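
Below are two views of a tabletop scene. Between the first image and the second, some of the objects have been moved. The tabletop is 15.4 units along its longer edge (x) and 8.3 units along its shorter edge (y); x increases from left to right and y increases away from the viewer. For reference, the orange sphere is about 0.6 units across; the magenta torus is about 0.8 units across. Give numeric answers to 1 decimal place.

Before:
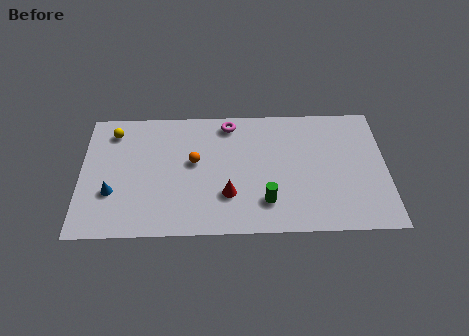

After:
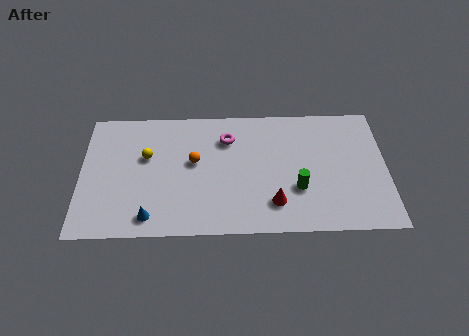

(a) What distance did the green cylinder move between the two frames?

1.8

From (9.3, 2.0) to (10.9, 2.8), the green cylinder covered √(1.6² + 0.8²) ≈ 1.8 units.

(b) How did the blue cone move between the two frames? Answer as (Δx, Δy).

(1.9, -1.6)

The blue cone started near (1.6, 2.8) and ended near (3.5, 1.2).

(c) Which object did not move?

the orange sphere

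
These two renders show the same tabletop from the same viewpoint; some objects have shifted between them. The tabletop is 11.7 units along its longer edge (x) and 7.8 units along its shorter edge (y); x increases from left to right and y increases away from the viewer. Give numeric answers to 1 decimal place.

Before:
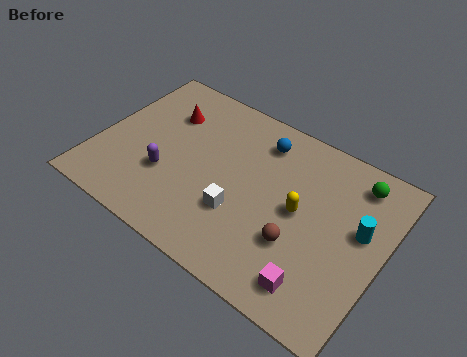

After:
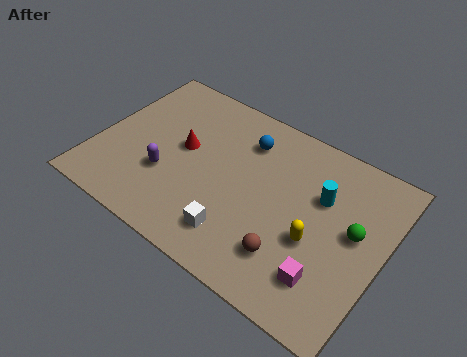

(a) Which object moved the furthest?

the green sphere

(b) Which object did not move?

the purple capsule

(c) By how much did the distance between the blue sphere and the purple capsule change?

-0.6

The distance was about 4.9 in the first image and 4.3 in the second, so they moved 0.6 units closer together.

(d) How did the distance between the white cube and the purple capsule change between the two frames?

+0.3

Before: roughly 3.1 units apart; after: 3.4. That's 0.3 units further apart.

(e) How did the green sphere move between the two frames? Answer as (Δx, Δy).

(0.3, -2.2)

The green sphere started near (10.2, 6.5) and ended near (10.5, 4.3).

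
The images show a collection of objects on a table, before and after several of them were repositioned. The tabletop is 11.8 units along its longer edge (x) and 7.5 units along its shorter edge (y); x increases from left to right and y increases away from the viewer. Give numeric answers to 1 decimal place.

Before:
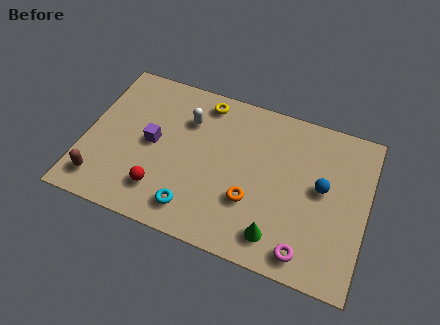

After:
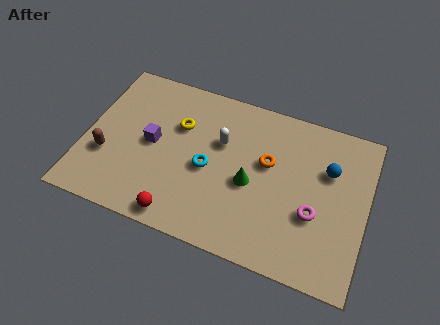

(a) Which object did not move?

the purple cube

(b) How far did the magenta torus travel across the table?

1.8

From (9.5, 1.0) to (9.7, 2.8), the magenta torus covered √(0.2² + 1.8²) ≈ 1.8 units.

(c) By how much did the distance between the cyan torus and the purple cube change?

-0.8

They were about 3.2 units apart before and 2.4 after — 0.8 units closer together.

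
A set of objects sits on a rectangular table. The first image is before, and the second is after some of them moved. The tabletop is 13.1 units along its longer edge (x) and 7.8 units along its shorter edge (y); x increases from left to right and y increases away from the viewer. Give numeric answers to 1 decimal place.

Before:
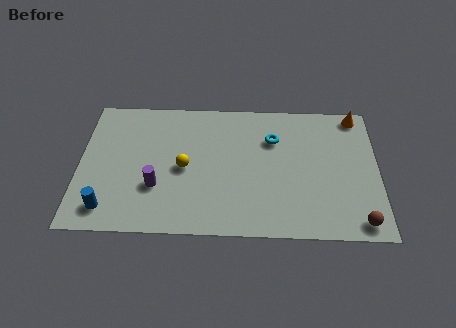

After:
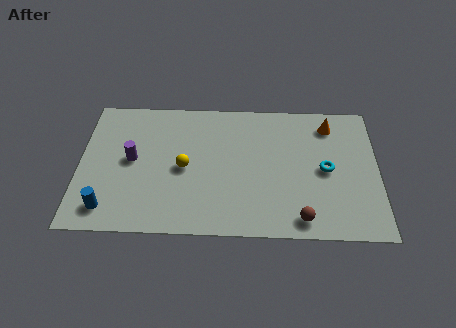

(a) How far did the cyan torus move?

2.9

From (8.5, 5.5) to (10.8, 3.8), the cyan torus covered √(2.3² + 1.7²) ≈ 2.9 units.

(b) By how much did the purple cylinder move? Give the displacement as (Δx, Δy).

(-1.1, 1.5)

The purple cylinder started near (3.4, 2.6) and ended near (2.3, 4.1).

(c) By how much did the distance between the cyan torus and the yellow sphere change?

+1.9

The distance was about 4.3 in the first image and 6.2 in the second, so they moved 1.9 units further apart.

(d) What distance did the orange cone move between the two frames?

1.3

From (12.2, 7.0) to (11.0, 6.4), the orange cone covered √(1.2² + 0.6²) ≈ 1.3 units.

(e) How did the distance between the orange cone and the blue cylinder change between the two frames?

-1.3

Before: roughly 12.3 units apart; after: 11.0. That's 1.3 units closer together.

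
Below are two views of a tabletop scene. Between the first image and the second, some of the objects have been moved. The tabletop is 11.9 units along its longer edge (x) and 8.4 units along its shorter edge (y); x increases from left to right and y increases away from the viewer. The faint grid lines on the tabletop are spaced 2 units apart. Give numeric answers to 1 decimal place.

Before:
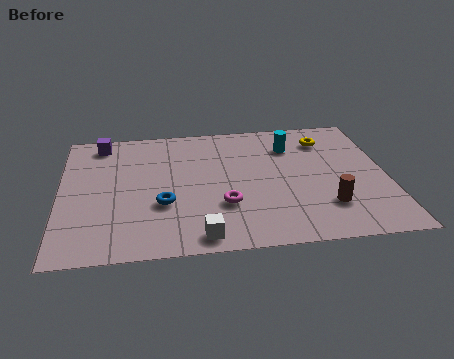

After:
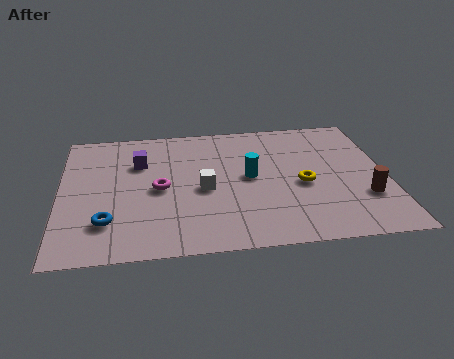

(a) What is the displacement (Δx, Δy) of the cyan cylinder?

(-1.6, -1.9)

The cyan cylinder started near (8.5, 6.3) and ended near (6.9, 4.4).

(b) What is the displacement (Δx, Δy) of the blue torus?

(-2.0, -0.9)

The blue torus started near (3.7, 3.0) and ended near (1.7, 2.1).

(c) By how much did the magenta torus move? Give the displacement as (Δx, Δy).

(-2.3, 1.3)

The magenta torus was at about (5.9, 2.7) and moved to about (3.6, 4.0).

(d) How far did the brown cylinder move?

1.5

The brown cylinder was near (9.6, 2.2) before and (11.0, 2.6) after, so it travelled √(1.4² + 0.4²) ≈ 1.5 units.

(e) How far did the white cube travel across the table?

2.9

The white cube moved from about (5.0, 0.9) to (5.2, 3.8), a distance of √(0.2² + 2.9²) ≈ 2.9.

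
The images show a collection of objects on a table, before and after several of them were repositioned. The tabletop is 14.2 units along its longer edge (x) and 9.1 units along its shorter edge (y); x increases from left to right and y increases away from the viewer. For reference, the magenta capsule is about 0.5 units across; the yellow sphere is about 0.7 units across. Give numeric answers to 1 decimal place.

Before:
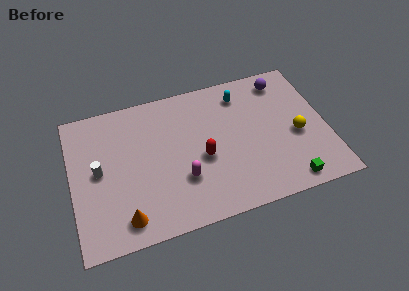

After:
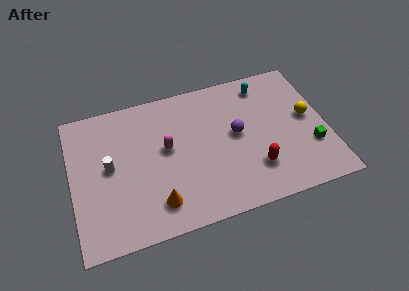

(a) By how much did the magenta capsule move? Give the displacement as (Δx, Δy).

(-0.7, 2.2)

From the two frames, the magenta capsule sits at roughly (6.0, 2.9) before and (5.3, 5.1) after.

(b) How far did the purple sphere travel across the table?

4.0

From (12.1, 7.7) to (9.2, 4.9), the purple sphere covered √(2.9² + 2.8²) ≈ 4.0 units.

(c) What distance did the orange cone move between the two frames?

1.8

The orange cone was near (2.7, 1.4) before and (4.5, 1.8) after, so it travelled √(1.8² + 0.4²) ≈ 1.8 units.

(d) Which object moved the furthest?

the purple sphere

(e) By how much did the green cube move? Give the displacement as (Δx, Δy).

(1.5, 1.9)

From the two frames, the green cube sits at roughly (11.7, 1.0) before and (13.2, 2.9) after.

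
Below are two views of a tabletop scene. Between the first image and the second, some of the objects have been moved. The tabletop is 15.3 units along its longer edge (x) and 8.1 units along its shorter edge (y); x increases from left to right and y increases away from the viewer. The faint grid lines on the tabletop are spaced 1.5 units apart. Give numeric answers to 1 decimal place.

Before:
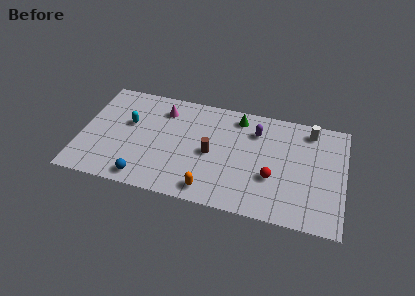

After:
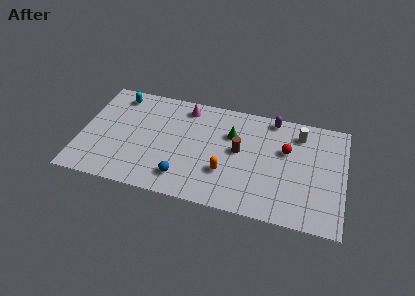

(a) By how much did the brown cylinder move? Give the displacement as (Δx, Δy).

(1.6, 0.6)

The brown cylinder was at about (7.6, 3.8) and moved to about (9.2, 4.4).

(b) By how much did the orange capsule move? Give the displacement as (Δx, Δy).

(0.8, 1.5)

The orange capsule was at about (7.7, 1.1) and moved to about (8.5, 2.6).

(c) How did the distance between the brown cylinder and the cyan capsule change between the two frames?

+2.7

They were about 5.0 units apart before and 7.7 after — 2.7 units further apart.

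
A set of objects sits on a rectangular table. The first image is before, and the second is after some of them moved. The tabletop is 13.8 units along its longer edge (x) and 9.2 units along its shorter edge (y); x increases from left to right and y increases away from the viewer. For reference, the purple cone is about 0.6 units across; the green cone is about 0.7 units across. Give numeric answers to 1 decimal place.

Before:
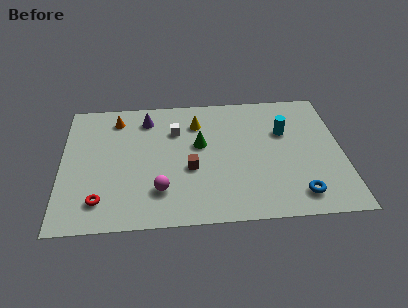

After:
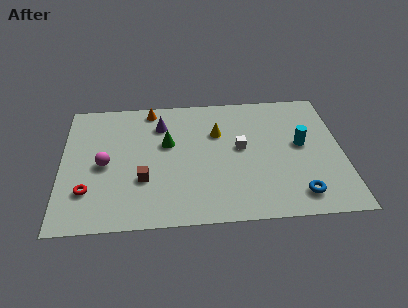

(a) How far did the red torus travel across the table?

0.9

The red torus was near (1.9, 1.8) before and (1.3, 2.5) after, so it travelled √(0.6² + 0.7²) ≈ 0.9 units.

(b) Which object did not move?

the blue torus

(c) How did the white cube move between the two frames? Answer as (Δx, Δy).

(3.2, -1.5)

From the two frames, the white cube sits at roughly (5.6, 6.5) before and (8.8, 5.0) after.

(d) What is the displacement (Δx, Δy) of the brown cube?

(-2.3, -0.6)

From the two frames, the brown cube sits at roughly (6.3, 3.7) before and (4.0, 3.1) after.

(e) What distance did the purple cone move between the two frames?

0.9

From (4.2, 7.5) to (4.9, 7.0), the purple cone covered √(0.7² + 0.5²) ≈ 0.9 units.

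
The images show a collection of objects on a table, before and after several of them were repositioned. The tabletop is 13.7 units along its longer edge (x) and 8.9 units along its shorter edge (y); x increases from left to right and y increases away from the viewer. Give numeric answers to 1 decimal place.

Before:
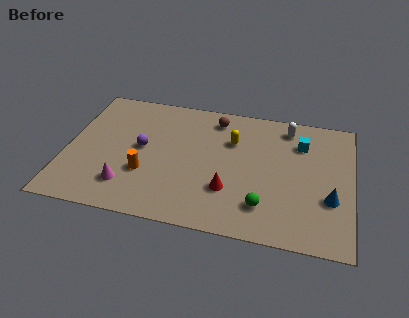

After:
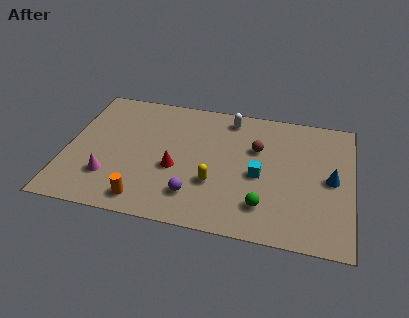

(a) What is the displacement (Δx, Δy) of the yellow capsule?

(-0.7, -3.1)

The yellow capsule was at about (7.9, 6.1) and moved to about (7.2, 3.0).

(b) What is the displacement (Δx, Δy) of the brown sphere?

(2.1, -1.7)

The brown sphere was at about (7.0, 7.5) and moved to about (9.1, 5.8).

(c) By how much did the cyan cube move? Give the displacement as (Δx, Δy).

(-1.9, -2.6)

From the two frames, the cyan cube sits at roughly (11.2, 6.6) before and (9.3, 4.0) after.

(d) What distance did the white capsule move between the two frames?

2.8

From (10.5, 7.6) to (7.7, 7.7), the white capsule covered √(2.8² + 0.1²) ≈ 2.8 units.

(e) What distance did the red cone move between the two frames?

2.8

The red cone moved from about (7.9, 2.7) to (5.3, 3.6), a distance of √(2.6² + 0.9²) ≈ 2.8.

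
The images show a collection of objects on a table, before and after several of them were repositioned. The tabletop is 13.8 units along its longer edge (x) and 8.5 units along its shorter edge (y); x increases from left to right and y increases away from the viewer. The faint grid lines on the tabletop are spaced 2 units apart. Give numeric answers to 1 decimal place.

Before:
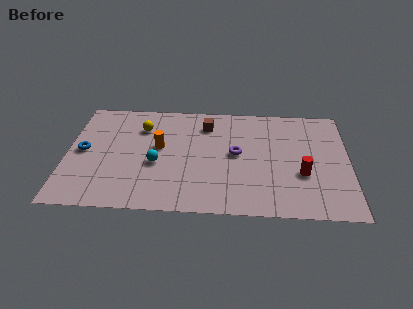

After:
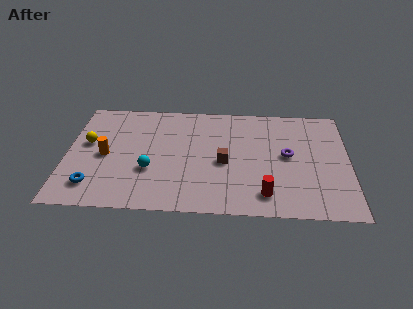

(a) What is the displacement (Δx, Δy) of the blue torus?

(0.6, -2.6)

The blue torus was at about (0.8, 4.3) and moved to about (1.4, 1.7).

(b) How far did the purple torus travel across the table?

2.5

The purple torus was near (8.3, 4.5) before and (10.8, 4.5) after, so it travelled √(2.5² + 0.0²) ≈ 2.5 units.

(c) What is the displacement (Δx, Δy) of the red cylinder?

(-1.8, -1.6)

From the two frames, the red cylinder sits at roughly (11.5, 3.1) before and (9.7, 1.5) after.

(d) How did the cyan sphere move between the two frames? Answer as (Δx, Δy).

(-0.3, -0.5)

The cyan sphere started near (4.4, 3.5) and ended near (4.1, 3.0).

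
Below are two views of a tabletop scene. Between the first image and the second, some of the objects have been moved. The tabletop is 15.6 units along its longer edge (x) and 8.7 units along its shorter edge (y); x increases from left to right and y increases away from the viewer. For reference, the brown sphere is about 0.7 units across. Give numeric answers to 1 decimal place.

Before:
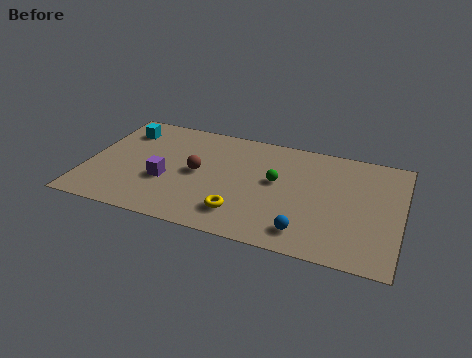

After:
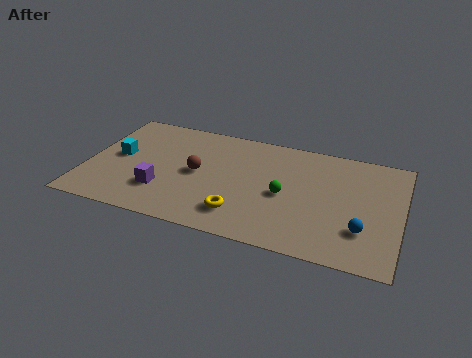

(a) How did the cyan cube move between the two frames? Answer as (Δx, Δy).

(0.0, -2.2)

The cyan cube started near (1.5, 6.8) and ended near (1.5, 4.6).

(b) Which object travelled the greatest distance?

the blue sphere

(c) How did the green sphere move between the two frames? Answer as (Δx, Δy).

(0.5, -0.9)

The green sphere was at about (9.4, 4.9) and moved to about (9.9, 4.0).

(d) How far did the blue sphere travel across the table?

2.9

The blue sphere moved from about (11.1, 1.5) to (13.8, 2.5), a distance of √(2.7² + 1.0²) ≈ 2.9.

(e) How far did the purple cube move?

0.8

The purple cube moved from about (4.0, 3.3) to (3.9, 2.5), a distance of √(0.1² + 0.8²) ≈ 0.8.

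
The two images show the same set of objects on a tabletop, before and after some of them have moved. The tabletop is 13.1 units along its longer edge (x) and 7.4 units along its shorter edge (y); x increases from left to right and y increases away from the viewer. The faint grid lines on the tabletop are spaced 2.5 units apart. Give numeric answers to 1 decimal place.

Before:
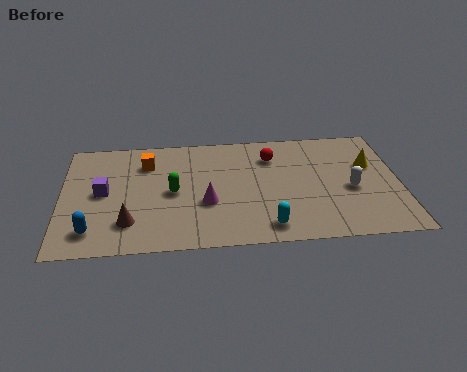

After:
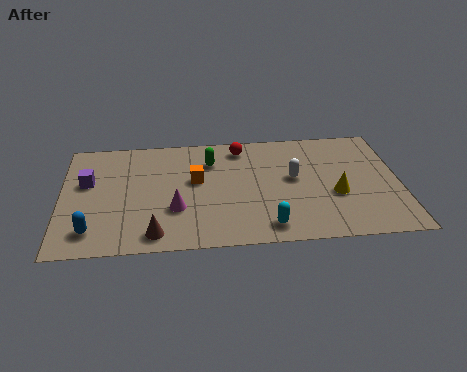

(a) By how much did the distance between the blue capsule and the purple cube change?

+0.7

They were about 2.4 units apart before and 3.1 after — 0.7 units further apart.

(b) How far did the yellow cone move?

2.3

The yellow cone was near (12.0, 4.7) before and (10.6, 2.9) after, so it travelled √(1.4² + 1.8²) ≈ 2.3 units.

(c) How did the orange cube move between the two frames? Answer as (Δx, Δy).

(1.9, -1.3)

The orange cube started near (3.3, 5.6) and ended near (5.2, 4.3).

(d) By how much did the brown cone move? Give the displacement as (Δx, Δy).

(1.0, -0.8)

The brown cone was at about (2.6, 1.8) and moved to about (3.6, 1.0).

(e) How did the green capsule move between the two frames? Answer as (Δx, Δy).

(1.5, 1.9)

From the two frames, the green capsule sits at roughly (4.3, 3.6) before and (5.8, 5.5) after.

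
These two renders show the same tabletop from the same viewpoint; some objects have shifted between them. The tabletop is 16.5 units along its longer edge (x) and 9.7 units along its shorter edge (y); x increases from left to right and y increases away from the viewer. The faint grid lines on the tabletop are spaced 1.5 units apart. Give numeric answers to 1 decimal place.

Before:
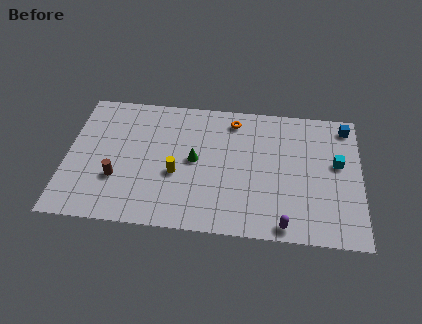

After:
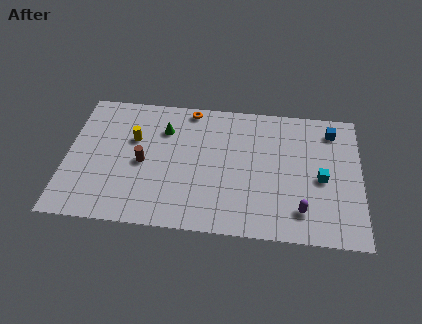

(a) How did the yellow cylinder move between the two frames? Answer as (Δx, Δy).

(-2.5, 2.3)

The yellow cylinder started near (6.2, 3.9) and ended near (3.7, 6.2).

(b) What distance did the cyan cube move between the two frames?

1.5

The cyan cube was near (15.2, 5.6) before and (14.3, 4.4) after, so it travelled √(0.9² + 1.2²) ≈ 1.5 units.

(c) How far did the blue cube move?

0.9

The blue cube was near (15.7, 8.4) before and (14.9, 8.0) after, so it travelled √(0.8² + 0.4²) ≈ 0.9 units.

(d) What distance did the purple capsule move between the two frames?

1.4

From (12.3, 0.9) to (13.2, 2.0), the purple capsule covered √(0.9² + 1.1²) ≈ 1.4 units.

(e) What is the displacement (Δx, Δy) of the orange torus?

(-2.5, 0.6)

The orange torus started near (9.3, 8.2) and ended near (6.8, 8.8).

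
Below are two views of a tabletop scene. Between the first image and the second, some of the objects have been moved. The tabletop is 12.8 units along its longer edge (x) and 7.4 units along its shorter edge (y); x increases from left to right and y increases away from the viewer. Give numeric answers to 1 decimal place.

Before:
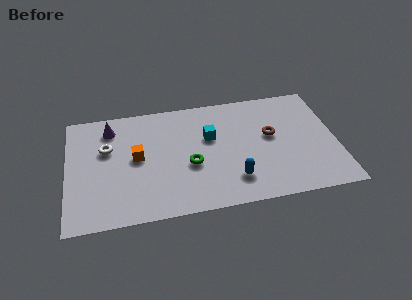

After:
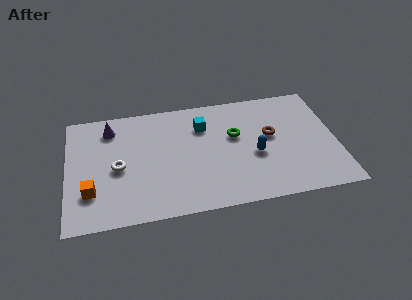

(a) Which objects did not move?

the brown torus and the purple cone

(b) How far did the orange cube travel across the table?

2.8

The orange cube was near (3.3, 3.9) before and (1.1, 2.1) after, so it travelled √(2.2² + 1.8²) ≈ 2.8 units.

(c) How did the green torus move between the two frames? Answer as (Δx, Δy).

(2.2, 1.5)

From the two frames, the green torus sits at roughly (5.8, 3.0) before and (8.0, 4.5) after.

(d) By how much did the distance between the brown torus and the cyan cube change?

+0.5

Before: roughly 2.9 units apart; after: 3.4. That's 0.5 units further apart.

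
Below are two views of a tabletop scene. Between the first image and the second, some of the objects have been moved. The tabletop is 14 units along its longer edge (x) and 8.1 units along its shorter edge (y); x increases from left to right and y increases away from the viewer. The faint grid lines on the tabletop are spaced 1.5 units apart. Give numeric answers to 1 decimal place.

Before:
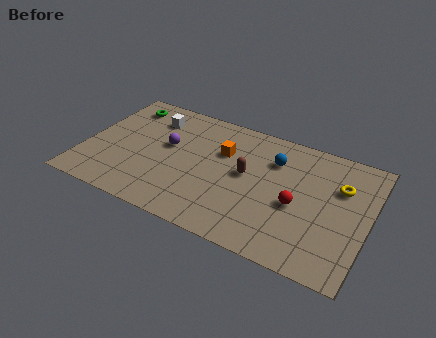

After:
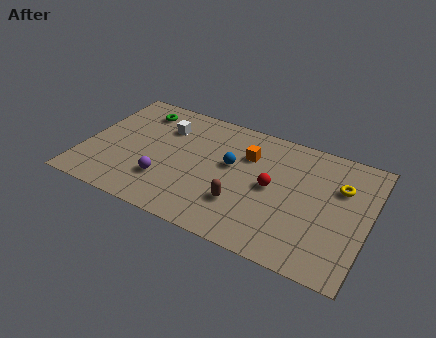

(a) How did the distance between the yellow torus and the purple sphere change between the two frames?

+0.4

Before: roughly 8.5 units apart; after: 8.9. That's 0.4 units further apart.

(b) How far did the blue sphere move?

2.3

From (9.2, 5.9) to (7.2, 4.7), the blue sphere covered √(2.0² + 1.2²) ≈ 2.3 units.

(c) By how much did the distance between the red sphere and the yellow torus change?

+0.7

They were about 2.8 units apart before and 3.5 after — 0.7 units further apart.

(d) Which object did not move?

the yellow torus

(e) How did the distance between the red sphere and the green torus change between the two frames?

-2.2

They were about 9.6 units apart before and 7.4 after — 2.2 units closer together.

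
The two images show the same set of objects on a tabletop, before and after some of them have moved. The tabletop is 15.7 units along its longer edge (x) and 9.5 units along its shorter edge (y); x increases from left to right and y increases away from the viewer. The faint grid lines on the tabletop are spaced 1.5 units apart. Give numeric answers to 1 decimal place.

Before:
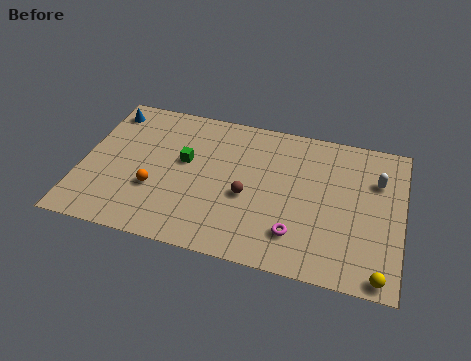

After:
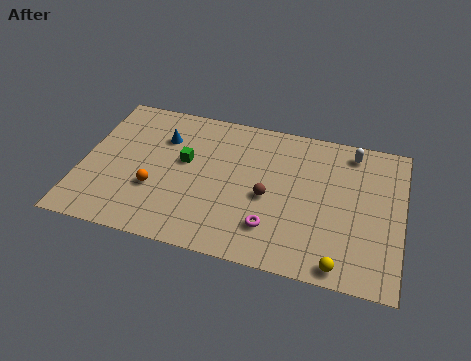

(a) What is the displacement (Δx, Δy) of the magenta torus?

(-1.2, 0.1)

The magenta torus was at about (10.7, 2.2) and moved to about (9.5, 2.3).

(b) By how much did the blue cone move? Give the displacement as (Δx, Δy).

(2.9, -1.2)

The blue cone started near (0.9, 8.0) and ended near (3.8, 6.8).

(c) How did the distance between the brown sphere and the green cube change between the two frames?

+0.9

They were about 3.5 units apart before and 4.4 after — 0.9 units further apart.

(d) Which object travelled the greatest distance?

the blue cone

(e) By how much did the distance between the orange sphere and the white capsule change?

-0.6

Before: roughly 11.2 units apart; after: 10.6. That's 0.6 units closer together.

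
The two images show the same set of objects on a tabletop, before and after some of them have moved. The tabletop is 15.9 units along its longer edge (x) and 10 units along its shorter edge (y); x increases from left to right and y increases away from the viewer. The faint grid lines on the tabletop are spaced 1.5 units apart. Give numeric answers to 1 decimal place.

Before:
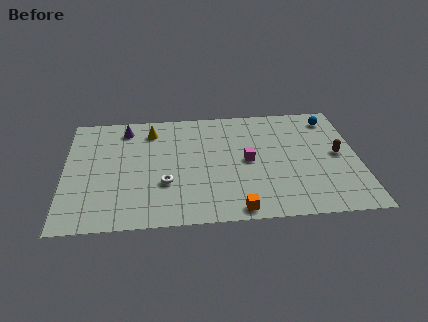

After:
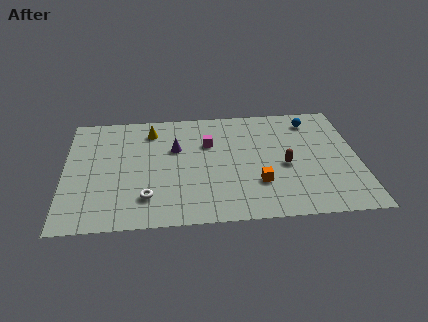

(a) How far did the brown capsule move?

3.0

From (14.8, 5.1) to (11.9, 4.4), the brown capsule covered √(2.9² + 0.7²) ≈ 3.0 units.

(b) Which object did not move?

the yellow cone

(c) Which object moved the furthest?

the purple cone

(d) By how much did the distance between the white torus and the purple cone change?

-1.0

Before: roughly 5.4 units apart; after: 4.4. That's 1.0 units closer together.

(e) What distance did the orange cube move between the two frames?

2.4

From (9.2, 0.9) to (10.4, 3.0), the orange cube covered √(1.2² + 2.1²) ≈ 2.4 units.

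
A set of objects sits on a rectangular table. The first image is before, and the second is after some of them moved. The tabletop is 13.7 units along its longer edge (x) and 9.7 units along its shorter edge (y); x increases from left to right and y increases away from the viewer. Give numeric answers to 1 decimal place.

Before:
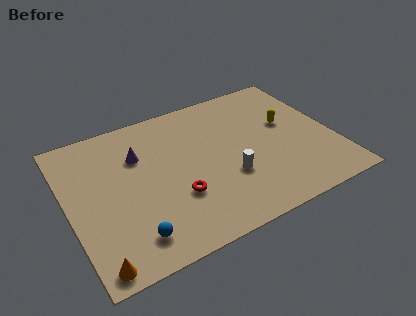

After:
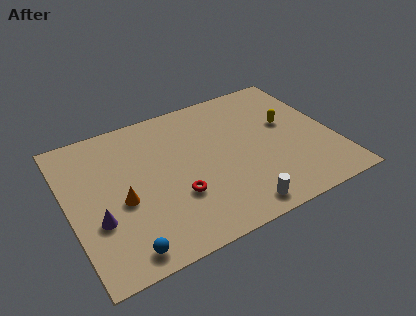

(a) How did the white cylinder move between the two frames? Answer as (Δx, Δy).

(0.1, -2.2)

From the two frames, the white cylinder sits at roughly (8.0, 3.3) before and (8.1, 1.1) after.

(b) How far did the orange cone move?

3.6

From (0.9, 0.9) to (2.6, 4.1), the orange cone covered √(1.7² + 3.2²) ≈ 3.6 units.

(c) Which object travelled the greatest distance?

the purple cone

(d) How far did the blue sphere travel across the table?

0.8

The blue sphere moved from about (2.8, 1.7) to (2.3, 1.1), a distance of √(0.5² + 0.6²) ≈ 0.8.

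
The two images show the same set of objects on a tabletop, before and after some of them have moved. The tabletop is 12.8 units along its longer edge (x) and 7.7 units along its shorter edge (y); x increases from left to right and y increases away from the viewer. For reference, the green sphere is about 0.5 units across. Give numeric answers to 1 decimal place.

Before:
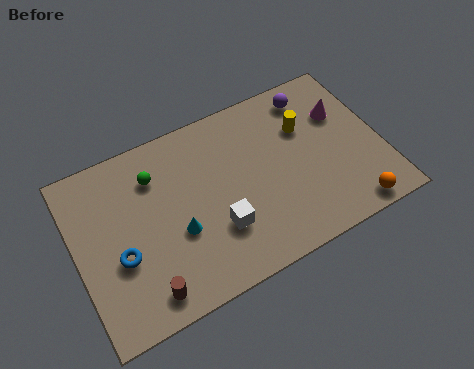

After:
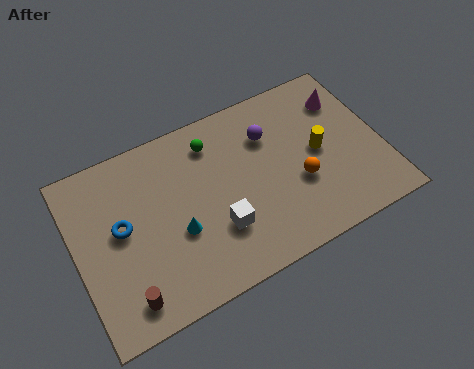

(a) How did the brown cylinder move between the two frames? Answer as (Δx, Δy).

(-0.8, 0.1)

From the two frames, the brown cylinder sits at roughly (2.5, 1.1) before and (1.7, 1.2) after.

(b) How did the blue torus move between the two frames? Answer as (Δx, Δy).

(0.2, 1.2)

The blue torus started near (1.7, 3.0) and ended near (1.9, 4.2).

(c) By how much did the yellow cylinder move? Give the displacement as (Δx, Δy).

(0.4, -1.3)

The yellow cylinder started near (9.8, 5.2) and ended near (10.2, 3.9).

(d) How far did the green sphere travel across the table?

2.5

From (3.5, 5.8) to (6.0, 6.2), the green sphere covered √(2.5² + 0.4²) ≈ 2.5 units.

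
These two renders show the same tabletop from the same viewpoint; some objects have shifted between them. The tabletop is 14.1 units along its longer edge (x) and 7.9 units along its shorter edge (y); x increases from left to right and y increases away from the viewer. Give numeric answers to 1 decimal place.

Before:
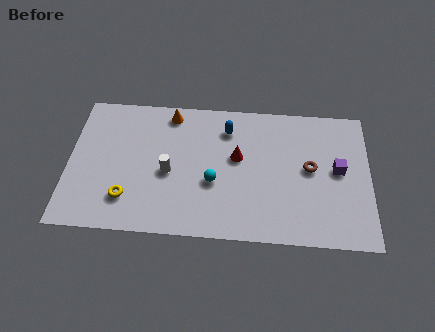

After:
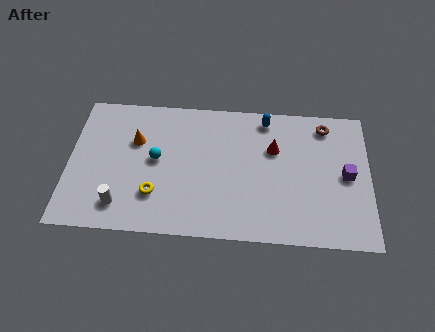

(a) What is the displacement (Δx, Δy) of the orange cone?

(-1.6, -1.7)

The orange cone was at about (4.7, 6.9) and moved to about (3.1, 5.2).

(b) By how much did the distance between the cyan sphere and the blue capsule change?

+2.6

They were about 3.2 units apart before and 5.8 after — 2.6 units further apart.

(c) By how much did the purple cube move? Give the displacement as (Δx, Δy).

(0.4, -0.3)

The purple cube started near (12.6, 4.2) and ended near (13.0, 3.9).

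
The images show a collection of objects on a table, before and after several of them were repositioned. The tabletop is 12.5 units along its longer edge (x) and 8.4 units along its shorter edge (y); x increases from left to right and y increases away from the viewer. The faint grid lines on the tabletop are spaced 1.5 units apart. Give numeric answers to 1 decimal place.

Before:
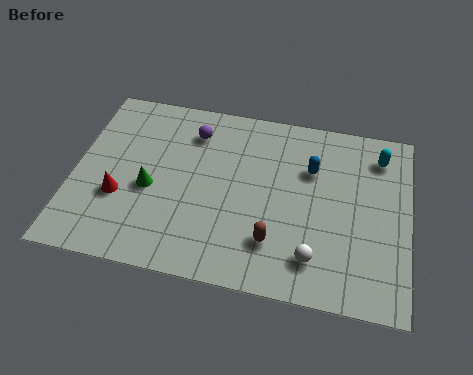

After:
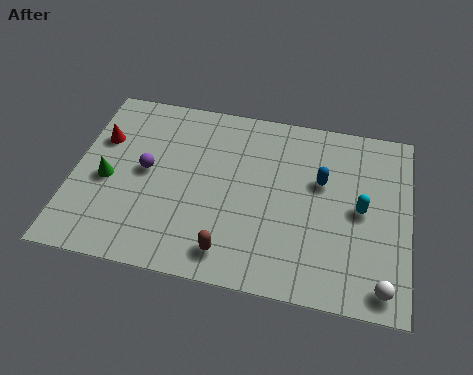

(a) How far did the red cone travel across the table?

2.8

The red cone moved from about (1.8, 3.0) to (0.9, 5.6), a distance of √(0.9² + 2.6²) ≈ 2.8.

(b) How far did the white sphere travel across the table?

2.6

The white sphere was near (9.1, 1.7) before and (11.6, 1.0) after, so it travelled √(2.5² + 0.7²) ≈ 2.6 units.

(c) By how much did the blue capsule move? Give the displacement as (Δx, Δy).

(0.4, -0.5)

From the two frames, the blue capsule sits at roughly (8.8, 5.7) before and (9.2, 5.2) after.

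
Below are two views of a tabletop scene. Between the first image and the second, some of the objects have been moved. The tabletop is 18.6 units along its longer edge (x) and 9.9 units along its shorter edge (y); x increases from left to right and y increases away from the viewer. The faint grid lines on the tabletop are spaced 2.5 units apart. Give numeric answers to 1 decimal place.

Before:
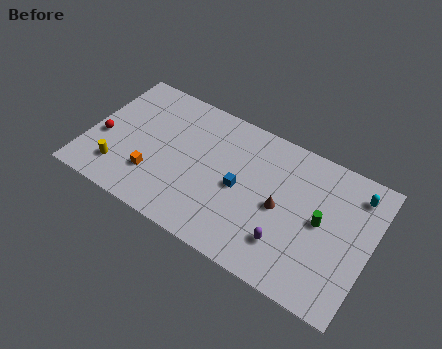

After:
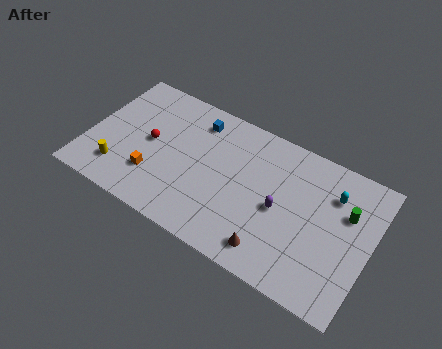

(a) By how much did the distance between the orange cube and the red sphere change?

-1.4

Before: roughly 3.8 units apart; after: 2.4. That's 1.4 units closer together.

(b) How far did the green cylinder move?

2.1

The green cylinder was near (15.4, 5.1) before and (16.9, 6.5) after, so it travelled √(1.5² + 1.4²) ≈ 2.1 units.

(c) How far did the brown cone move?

3.1

The brown cone moved from about (12.8, 4.7) to (12.7, 1.6), a distance of √(0.1² + 3.1²) ≈ 3.1.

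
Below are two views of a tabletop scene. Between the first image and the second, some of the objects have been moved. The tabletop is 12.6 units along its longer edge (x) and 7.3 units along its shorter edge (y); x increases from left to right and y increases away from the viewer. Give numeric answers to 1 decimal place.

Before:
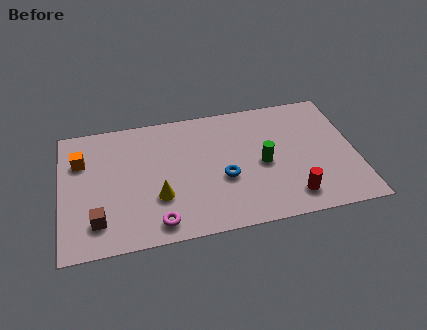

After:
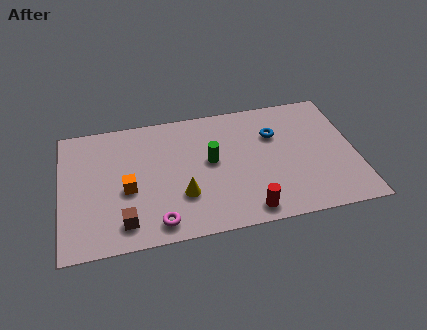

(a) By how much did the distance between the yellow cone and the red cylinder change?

-2.7

Before: roughly 5.7 units apart; after: 3.0. That's 2.7 units closer together.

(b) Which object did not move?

the magenta torus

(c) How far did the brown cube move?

1.1

From (1.5, 1.6) to (2.6, 1.3), the brown cube covered √(1.1² + 0.3²) ≈ 1.1 units.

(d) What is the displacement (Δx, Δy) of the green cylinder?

(-2.2, 0.6)

The green cylinder was at about (8.6, 3.4) and moved to about (6.4, 4.0).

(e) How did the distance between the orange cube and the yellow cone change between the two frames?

-1.8

Before: roughly 4.2 units apart; after: 2.4. That's 1.8 units closer together.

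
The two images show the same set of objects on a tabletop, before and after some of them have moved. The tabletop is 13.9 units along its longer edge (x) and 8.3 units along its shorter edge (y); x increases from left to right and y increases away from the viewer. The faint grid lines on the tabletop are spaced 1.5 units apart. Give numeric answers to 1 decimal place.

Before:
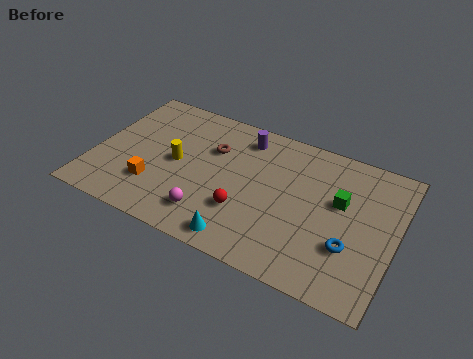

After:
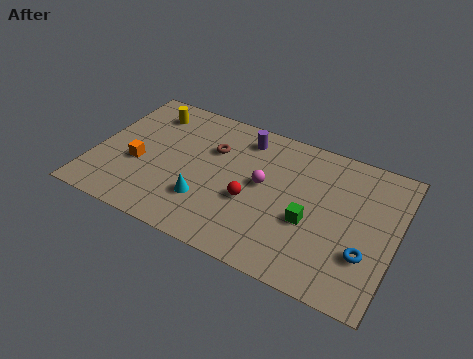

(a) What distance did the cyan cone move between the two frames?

2.4

The cyan cone was near (7.3, 1.0) before and (5.4, 2.4) after, so it travelled √(1.9² + 1.4²) ≈ 2.4 units.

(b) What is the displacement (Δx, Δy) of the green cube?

(-1.2, -1.7)

The green cube was at about (11.3, 5.0) and moved to about (10.1, 3.3).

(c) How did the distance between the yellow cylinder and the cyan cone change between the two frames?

+0.7

They were about 4.7 units apart before and 5.4 after — 0.7 units further apart.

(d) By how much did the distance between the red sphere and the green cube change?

-2.1

The distance was about 4.8 in the first image and 2.7 in the second, so they moved 2.1 units closer together.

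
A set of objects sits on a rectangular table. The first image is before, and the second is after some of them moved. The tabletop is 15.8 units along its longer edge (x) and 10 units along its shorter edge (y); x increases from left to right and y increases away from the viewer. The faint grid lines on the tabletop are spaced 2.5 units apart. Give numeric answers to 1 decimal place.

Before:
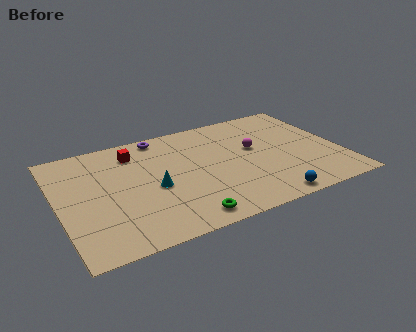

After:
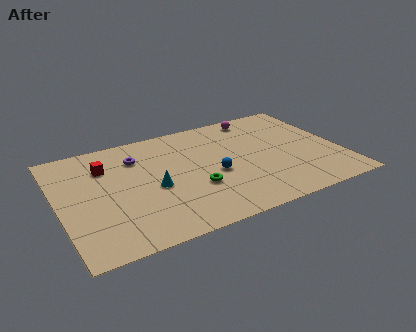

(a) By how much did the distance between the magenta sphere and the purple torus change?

+1.3

The distance was about 5.9 in the first image and 7.2 in the second, so they moved 1.3 units further apart.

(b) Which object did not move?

the cyan cone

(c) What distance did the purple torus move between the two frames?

2.1

The purple torus moved from about (6.1, 9.0) to (4.6, 7.5), a distance of √(1.5² + 1.5²) ≈ 2.1.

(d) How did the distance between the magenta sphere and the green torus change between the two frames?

+0.3

The distance was about 6.5 in the first image and 6.8 in the second, so they moved 0.3 units further apart.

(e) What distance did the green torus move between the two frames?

2.5

The green torus moved from about (6.5, 1.2) to (7.4, 3.5), a distance of √(0.9² + 2.3²) ≈ 2.5.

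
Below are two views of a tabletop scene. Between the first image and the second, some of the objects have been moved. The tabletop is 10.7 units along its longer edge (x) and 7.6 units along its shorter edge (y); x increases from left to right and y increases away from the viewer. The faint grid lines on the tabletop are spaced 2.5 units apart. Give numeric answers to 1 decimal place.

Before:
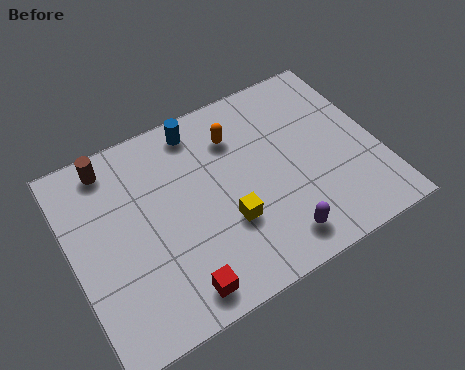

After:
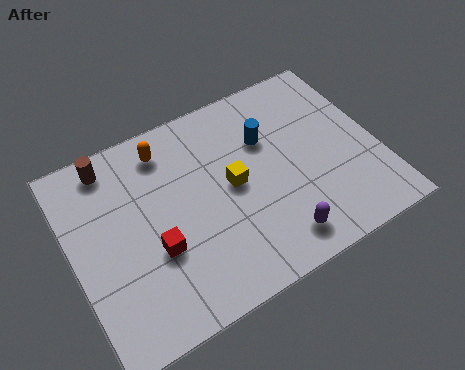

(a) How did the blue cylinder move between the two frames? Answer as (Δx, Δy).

(2.2, -1.5)

From the two frames, the blue cylinder sits at roughly (4.8, 6.6) before and (7.0, 5.1) after.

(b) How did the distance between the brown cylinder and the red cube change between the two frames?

-1.9

They were about 5.8 units apart before and 3.9 after — 1.9 units closer together.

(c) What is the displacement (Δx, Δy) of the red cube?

(-0.5, 1.8)

From the two frames, the red cube sits at roughly (3.2, 1.0) before and (2.7, 2.8) after.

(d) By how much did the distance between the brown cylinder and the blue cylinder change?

+2.4

The distance was about 3.1 in the first image and 5.5 in the second, so they moved 2.4 units further apart.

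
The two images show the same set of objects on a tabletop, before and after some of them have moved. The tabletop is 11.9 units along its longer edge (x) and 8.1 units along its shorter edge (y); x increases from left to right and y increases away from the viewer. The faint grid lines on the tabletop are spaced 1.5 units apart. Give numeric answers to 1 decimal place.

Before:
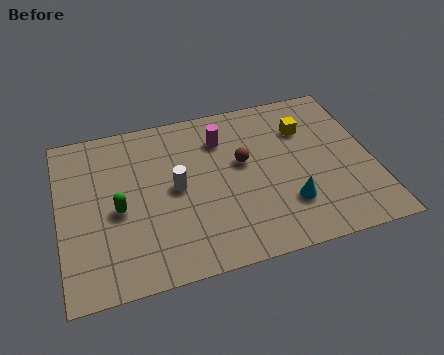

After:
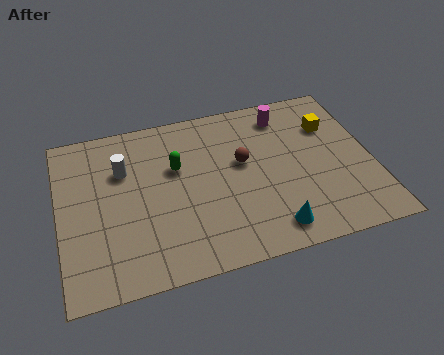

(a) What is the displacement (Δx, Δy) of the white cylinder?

(-1.9, 1.4)

The white cylinder started near (4.4, 4.1) and ended near (2.5, 5.5).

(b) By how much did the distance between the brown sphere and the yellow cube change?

+0.9

They were about 2.7 units apart before and 3.6 after — 0.9 units further apart.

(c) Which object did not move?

the brown sphere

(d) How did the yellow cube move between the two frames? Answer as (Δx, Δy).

(1.0, -0.1)

The yellow cube was at about (9.5, 5.8) and moved to about (10.5, 5.7).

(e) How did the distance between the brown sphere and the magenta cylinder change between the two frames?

+1.1

The distance was about 1.6 in the first image and 2.7 in the second, so they moved 1.1 units further apart.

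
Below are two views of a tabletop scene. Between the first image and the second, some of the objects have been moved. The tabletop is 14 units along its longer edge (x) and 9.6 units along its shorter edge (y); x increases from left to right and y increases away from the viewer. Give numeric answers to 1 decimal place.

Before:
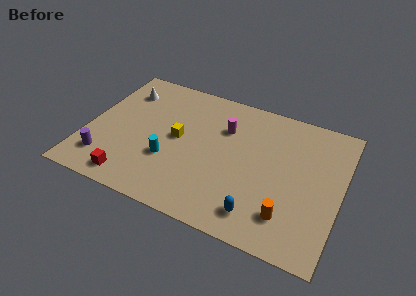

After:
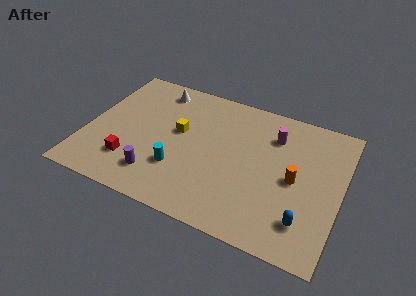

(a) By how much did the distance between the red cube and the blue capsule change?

+2.6

The distance was about 7.0 in the first image and 9.6 in the second, so they moved 2.6 units further apart.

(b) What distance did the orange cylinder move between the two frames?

2.5

From (11.4, 2.1) to (11.5, 4.6), the orange cylinder covered √(0.1² + 2.5²) ≈ 2.5 units.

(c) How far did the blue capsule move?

2.5

The blue capsule was near (9.9, 1.6) before and (12.3, 2.1) after, so it travelled √(2.4² + 0.5²) ≈ 2.5 units.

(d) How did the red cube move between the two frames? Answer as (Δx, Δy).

(-0.2, 1.2)

The red cube was at about (2.9, 1.2) and moved to about (2.7, 2.4).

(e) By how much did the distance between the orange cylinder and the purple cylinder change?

-2.4

Before: roughly 10.1 units apart; after: 7.7. That's 2.4 units closer together.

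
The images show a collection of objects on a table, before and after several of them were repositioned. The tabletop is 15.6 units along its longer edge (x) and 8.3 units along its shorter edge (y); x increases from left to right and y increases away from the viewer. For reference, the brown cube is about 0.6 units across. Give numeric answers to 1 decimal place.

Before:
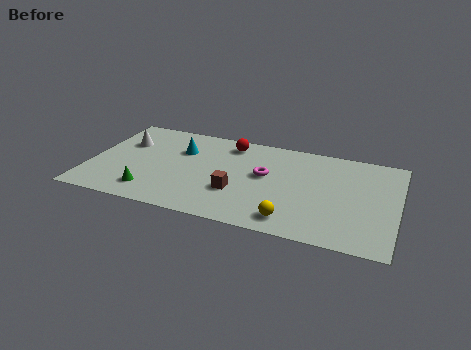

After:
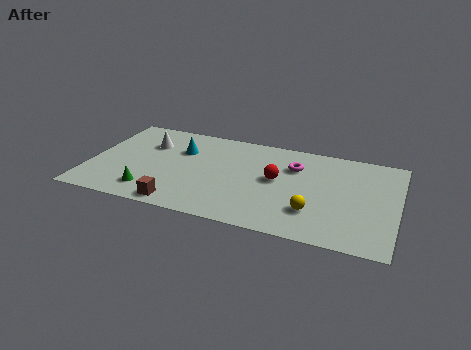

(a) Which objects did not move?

the green cone and the cyan cone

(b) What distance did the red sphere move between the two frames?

3.6

From (6.9, 7.0) to (9.5, 4.5), the red sphere covered √(2.6² + 2.5²) ≈ 3.6 units.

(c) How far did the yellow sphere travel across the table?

1.4

From (10.5, 1.3) to (11.5, 2.3), the yellow sphere covered √(1.0² + 1.0²) ≈ 1.4 units.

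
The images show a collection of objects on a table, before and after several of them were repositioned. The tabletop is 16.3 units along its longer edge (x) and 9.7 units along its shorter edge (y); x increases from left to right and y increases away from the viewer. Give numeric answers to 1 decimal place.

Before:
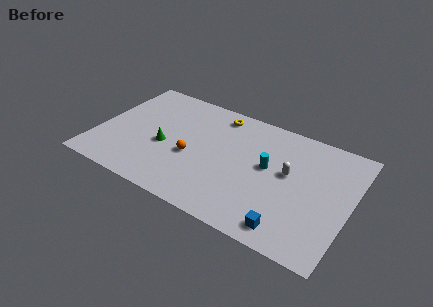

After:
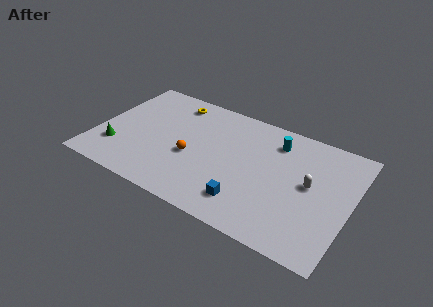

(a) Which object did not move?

the orange sphere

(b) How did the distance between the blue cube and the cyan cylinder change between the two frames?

+1.3

The distance was about 4.5 in the first image and 5.8 in the second, so they moved 1.3 units further apart.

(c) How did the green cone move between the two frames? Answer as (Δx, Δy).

(-2.9, -1.5)

The green cone started near (4.4, 4.1) and ended near (1.5, 2.6).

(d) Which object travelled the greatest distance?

the green cone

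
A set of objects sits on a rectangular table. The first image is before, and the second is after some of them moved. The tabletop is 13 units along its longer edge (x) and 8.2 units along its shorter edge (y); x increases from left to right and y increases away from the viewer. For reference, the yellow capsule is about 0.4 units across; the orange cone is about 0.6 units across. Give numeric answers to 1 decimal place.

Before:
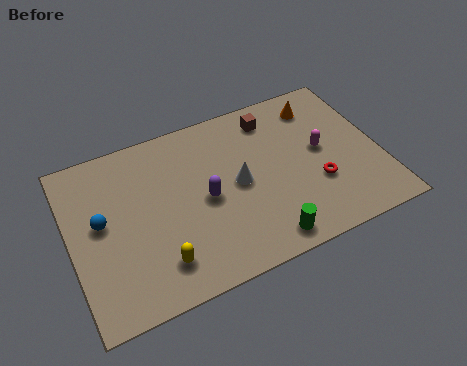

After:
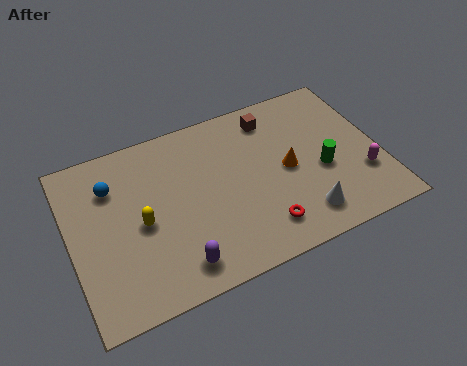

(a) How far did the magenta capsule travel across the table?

2.4

The magenta capsule was near (10.6, 4.4) before and (12.1, 2.5) after, so it travelled √(1.5² + 1.9²) ≈ 2.4 units.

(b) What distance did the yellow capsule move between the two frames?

2.2

The yellow capsule moved from about (3.4, 1.7) to (2.9, 3.8), a distance of √(0.5² + 2.1²) ≈ 2.2.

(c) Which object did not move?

the brown cube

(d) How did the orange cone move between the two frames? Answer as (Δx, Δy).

(-1.7, -2.7)

The orange cone started near (10.8, 6.7) and ended near (9.1, 4.0).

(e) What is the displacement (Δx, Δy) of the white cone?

(2.4, -2.6)

The white cone was at about (7.0, 4.1) and moved to about (9.4, 1.5).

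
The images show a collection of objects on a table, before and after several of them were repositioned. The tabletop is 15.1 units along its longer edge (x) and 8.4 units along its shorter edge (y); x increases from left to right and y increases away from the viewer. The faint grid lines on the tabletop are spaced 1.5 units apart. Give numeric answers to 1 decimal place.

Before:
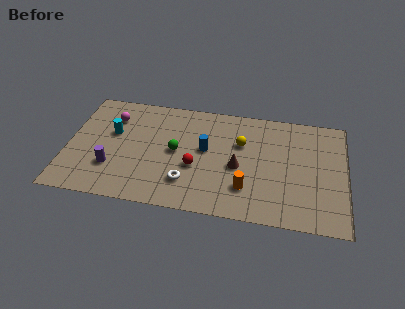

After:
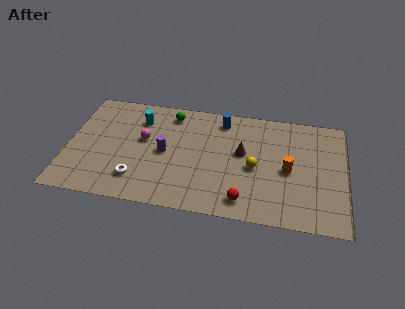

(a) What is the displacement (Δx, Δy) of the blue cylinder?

(0.8, 2.4)

The blue cylinder started near (7.5, 4.7) and ended near (8.3, 7.1).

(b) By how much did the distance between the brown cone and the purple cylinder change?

-2.6

Before: roughly 6.9 units apart; after: 4.3. That's 2.6 units closer together.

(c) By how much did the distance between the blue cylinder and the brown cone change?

+0.5

The distance was about 2.1 in the first image and 2.6 in the second, so they moved 0.5 units further apart.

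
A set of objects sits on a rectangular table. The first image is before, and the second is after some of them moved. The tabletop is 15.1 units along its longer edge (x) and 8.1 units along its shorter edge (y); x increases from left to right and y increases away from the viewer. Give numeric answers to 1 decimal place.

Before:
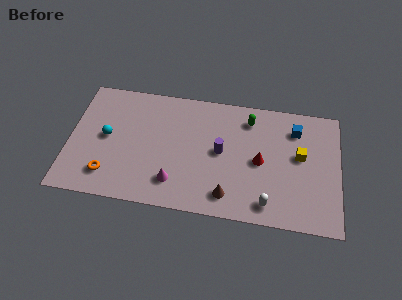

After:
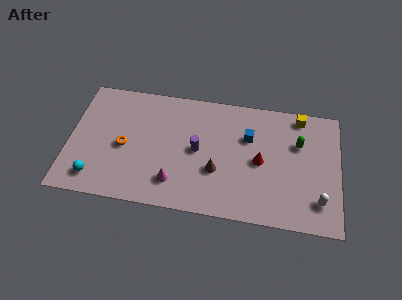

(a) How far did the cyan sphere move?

2.8

The cyan sphere was near (2.1, 4.2) before and (1.6, 1.4) after, so it travelled √(0.5² + 2.8²) ≈ 2.8 units.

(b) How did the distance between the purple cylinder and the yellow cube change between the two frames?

+2.0

Before: roughly 4.4 units apart; after: 6.4. That's 2.0 units further apart.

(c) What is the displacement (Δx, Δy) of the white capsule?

(2.8, 0.6)

The white capsule started near (11.2, 1.2) and ended near (14.0, 1.8).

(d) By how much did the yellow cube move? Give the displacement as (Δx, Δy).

(-0.1, 2.6)

The yellow cube was at about (12.9, 4.6) and moved to about (12.8, 7.2).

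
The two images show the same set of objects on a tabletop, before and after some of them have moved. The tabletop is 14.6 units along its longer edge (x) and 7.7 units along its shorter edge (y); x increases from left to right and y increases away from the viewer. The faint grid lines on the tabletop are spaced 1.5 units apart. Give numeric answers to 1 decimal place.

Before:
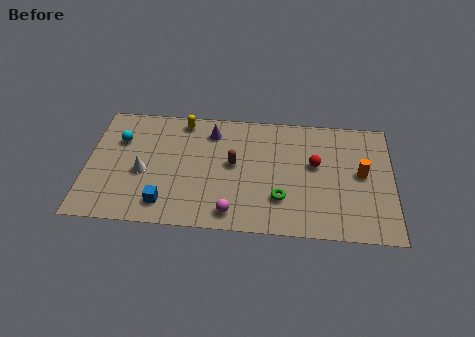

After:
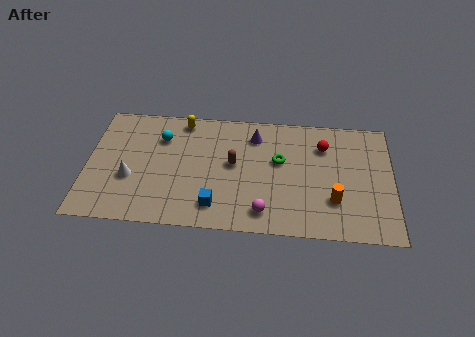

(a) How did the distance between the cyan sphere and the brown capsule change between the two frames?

-1.8

The distance was about 5.6 in the first image and 3.8 in the second, so they moved 1.8 units closer together.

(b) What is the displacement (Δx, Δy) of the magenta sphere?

(1.5, 0.2)

The magenta sphere started near (7.0, 1.1) and ended near (8.5, 1.3).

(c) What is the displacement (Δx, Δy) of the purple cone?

(2.1, -0.1)

The purple cone was at about (5.9, 6.2) and moved to about (8.0, 6.1).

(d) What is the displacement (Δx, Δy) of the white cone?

(-0.6, -0.4)

The white cone started near (2.7, 3.3) and ended near (2.1, 2.9).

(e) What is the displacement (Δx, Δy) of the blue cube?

(2.4, 0.1)

The blue cube started near (3.8, 1.4) and ended near (6.2, 1.5).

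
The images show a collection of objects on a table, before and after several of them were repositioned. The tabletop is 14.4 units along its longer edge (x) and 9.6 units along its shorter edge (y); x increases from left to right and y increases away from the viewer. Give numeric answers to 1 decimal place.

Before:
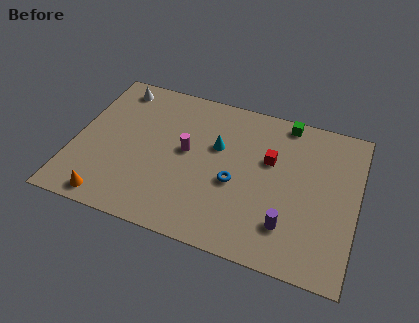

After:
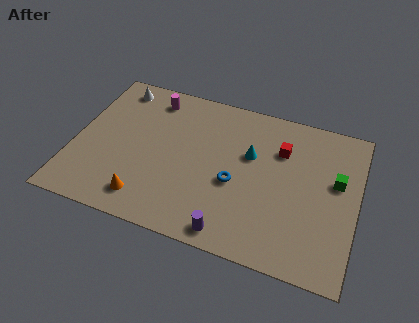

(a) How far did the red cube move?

0.9

The red cube moved from about (9.9, 6.0) to (10.4, 6.8), a distance of √(0.5² + 0.8²) ≈ 0.9.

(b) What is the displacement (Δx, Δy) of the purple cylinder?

(-2.7, -1.3)

The purple cylinder was at about (11.1, 2.3) and moved to about (8.4, 1.0).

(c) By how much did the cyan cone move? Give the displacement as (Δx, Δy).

(1.7, 0.0)

The cyan cone was at about (7.2, 6.0) and moved to about (8.9, 6.0).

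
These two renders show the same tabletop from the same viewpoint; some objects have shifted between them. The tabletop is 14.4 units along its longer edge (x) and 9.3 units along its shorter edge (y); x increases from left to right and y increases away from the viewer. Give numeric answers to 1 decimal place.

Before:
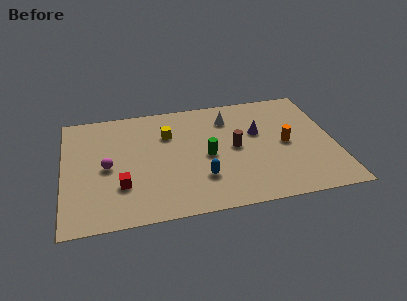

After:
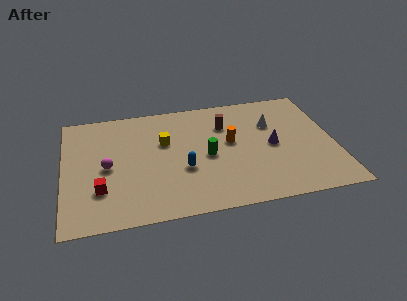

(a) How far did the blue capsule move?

1.3

From (7.2, 2.6) to (6.3, 3.5), the blue capsule covered √(0.9² + 0.9²) ≈ 1.3 units.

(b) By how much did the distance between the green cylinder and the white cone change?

+0.9

The distance was about 3.2 in the first image and 4.1 in the second, so they moved 0.9 units further apart.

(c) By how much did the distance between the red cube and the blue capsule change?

+0.3

The distance was about 4.2 in the first image and 4.5 in the second, so they moved 0.3 units further apart.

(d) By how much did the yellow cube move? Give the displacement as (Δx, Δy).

(-0.2, -0.6)

The yellow cube was at about (5.6, 6.5) and moved to about (5.4, 5.9).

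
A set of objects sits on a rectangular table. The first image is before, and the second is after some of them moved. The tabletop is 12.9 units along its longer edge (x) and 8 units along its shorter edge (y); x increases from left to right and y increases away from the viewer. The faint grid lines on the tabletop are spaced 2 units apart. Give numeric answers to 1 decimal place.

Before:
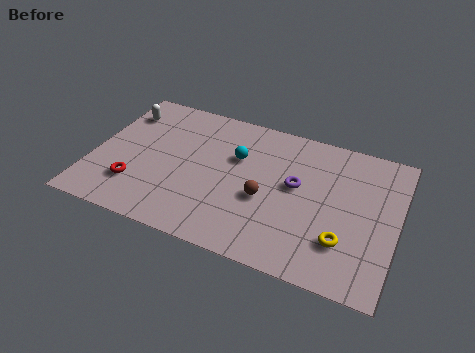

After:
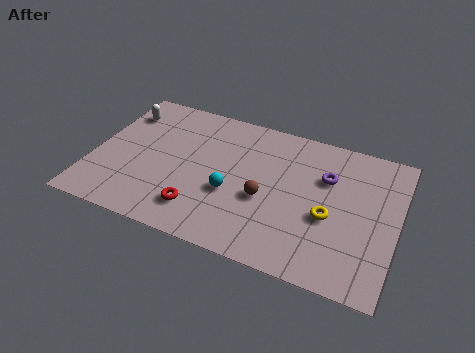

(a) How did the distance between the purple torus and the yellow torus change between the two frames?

-1.1

The distance was about 3.2 in the first image and 2.1 in the second, so they moved 1.1 units closer together.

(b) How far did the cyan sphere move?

2.1

From (6.0, 5.2) to (6.0, 3.1), the cyan sphere covered √(0.0² + 2.1²) ≈ 2.1 units.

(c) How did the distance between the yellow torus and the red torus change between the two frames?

-3.3

They were about 8.8 units apart before and 5.5 after — 3.3 units closer together.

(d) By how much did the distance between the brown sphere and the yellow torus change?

-0.9

The distance was about 3.6 in the first image and 2.7 in the second, so they moved 0.9 units closer together.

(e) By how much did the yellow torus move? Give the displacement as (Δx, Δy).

(-0.7, 1.1)

The yellow torus was at about (10.8, 2.2) and moved to about (10.1, 3.3).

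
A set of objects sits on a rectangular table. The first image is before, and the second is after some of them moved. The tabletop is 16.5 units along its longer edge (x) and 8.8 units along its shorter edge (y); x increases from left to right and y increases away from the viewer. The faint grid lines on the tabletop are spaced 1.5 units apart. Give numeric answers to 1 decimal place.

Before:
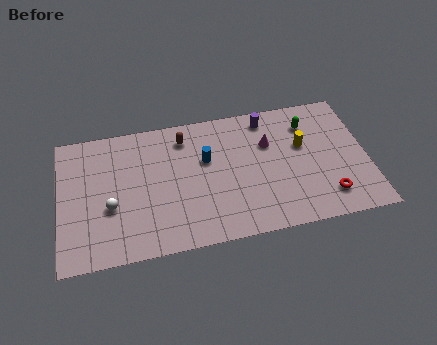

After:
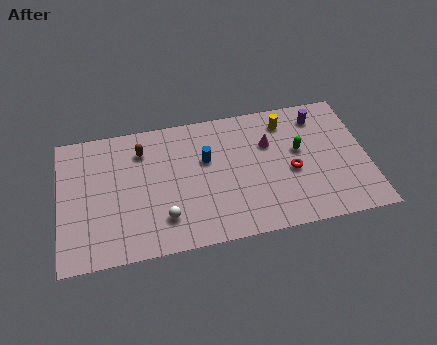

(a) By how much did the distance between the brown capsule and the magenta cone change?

+2.2

Before: roughly 4.7 units apart; after: 6.9. That's 2.2 units further apart.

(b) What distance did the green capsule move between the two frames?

1.8

The green capsule was near (13.5, 6.8) before and (12.9, 5.1) after, so it travelled √(0.6² + 1.7²) ≈ 1.8 units.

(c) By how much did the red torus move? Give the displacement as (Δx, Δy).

(-1.8, 2.0)

The red torus was at about (14.2, 1.8) and moved to about (12.4, 3.8).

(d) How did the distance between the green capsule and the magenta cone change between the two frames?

-0.6

The distance was about 2.4 in the first image and 1.8 in the second, so they moved 0.6 units closer together.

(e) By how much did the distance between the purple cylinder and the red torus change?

-2.7

The distance was about 6.5 in the first image and 3.8 in the second, so they moved 2.7 units closer together.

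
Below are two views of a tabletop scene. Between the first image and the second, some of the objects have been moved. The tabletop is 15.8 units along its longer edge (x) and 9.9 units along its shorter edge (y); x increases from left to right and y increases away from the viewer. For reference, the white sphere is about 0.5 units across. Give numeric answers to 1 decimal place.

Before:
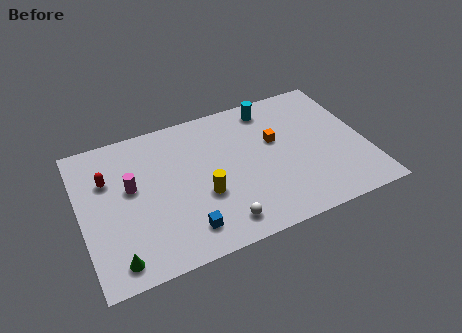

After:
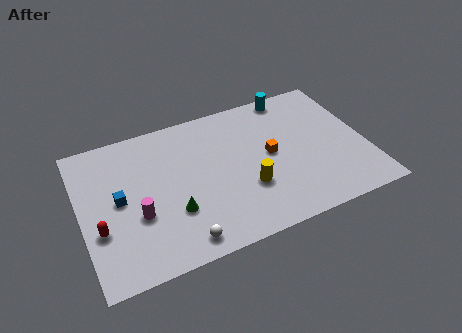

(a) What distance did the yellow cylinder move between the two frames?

2.4

The yellow cylinder moved from about (6.6, 3.7) to (9.0, 3.3), a distance of √(2.4² + 0.4²) ≈ 2.4.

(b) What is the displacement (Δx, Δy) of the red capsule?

(-0.7, -3.2)

From the two frames, the red capsule sits at roughly (1.6, 6.7) before and (0.9, 3.5) after.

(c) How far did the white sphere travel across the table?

2.2

The white sphere moved from about (7.3, 1.5) to (5.1, 1.2), a distance of √(2.2² + 0.3²) ≈ 2.2.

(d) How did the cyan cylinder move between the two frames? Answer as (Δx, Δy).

(1.3, 0.5)

The cyan cylinder started near (10.9, 8.5) and ended near (12.2, 9.0).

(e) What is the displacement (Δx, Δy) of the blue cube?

(-3.3, 3.3)

The blue cube was at about (5.4, 1.8) and moved to about (2.1, 5.1).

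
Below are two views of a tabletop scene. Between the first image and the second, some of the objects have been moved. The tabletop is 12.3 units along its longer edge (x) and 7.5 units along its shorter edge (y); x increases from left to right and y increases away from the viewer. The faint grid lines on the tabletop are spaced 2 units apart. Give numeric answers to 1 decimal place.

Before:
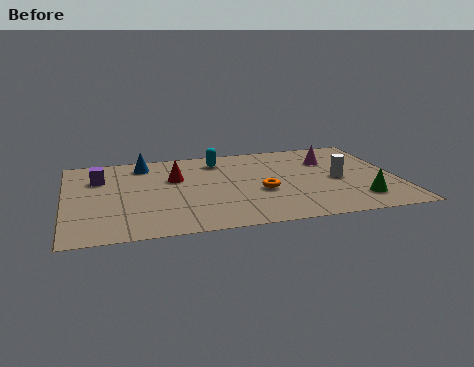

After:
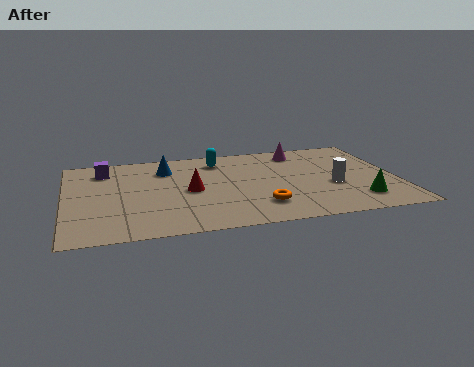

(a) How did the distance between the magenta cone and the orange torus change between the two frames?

+1.3

The distance was about 3.5 in the first image and 4.8 in the second, so they moved 1.3 units further apart.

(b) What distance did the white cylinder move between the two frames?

0.5

The white cylinder was near (10.1, 3.5) before and (9.9, 3.0) after, so it travelled √(0.2² + 0.5²) ≈ 0.5 units.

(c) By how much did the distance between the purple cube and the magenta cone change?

-1.2

The distance was about 8.6 in the first image and 7.4 in the second, so they moved 1.2 units closer together.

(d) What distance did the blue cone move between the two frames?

1.0

From (3.0, 6.3) to (3.8, 5.7), the blue cone covered √(0.8² + 0.6²) ≈ 1.0 units.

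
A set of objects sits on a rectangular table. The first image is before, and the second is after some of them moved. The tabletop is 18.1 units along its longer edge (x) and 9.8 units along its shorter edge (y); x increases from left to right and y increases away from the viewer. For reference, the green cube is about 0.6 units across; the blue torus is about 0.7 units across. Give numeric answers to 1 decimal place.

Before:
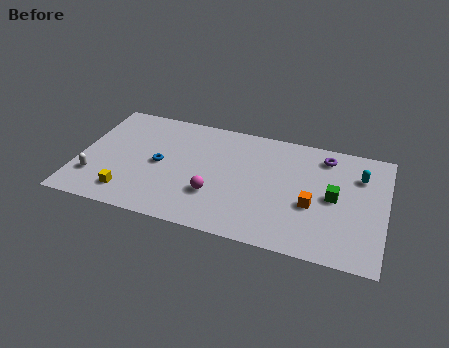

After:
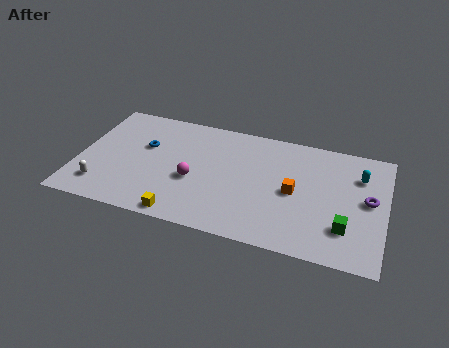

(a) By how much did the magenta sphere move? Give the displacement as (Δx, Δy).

(-1.3, 0.9)

The magenta sphere started near (8.2, 3.1) and ended near (6.9, 4.0).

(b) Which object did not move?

the cyan capsule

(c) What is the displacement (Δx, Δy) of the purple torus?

(2.7, -3.0)

The purple torus started near (14.4, 8.2) and ended near (17.1, 5.2).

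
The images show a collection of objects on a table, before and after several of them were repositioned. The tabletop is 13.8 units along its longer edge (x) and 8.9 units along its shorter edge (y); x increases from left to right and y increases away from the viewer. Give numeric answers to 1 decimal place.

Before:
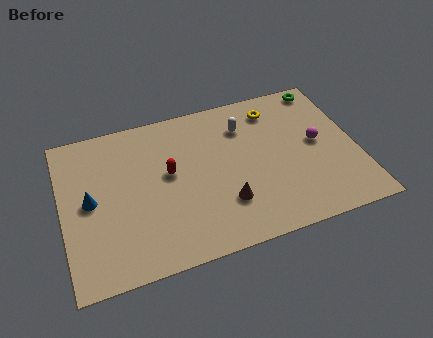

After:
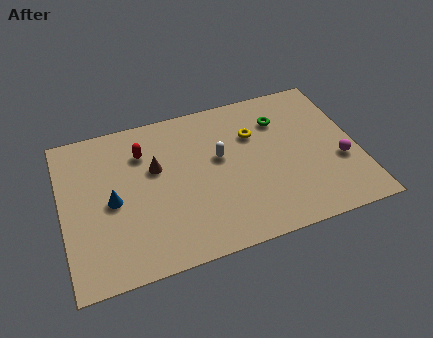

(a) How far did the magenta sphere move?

1.7

From (12.0, 4.7) to (12.9, 3.3), the magenta sphere covered √(0.9² + 1.4²) ≈ 1.7 units.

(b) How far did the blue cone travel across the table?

1.0

From (1.3, 4.5) to (2.3, 4.2), the blue cone covered √(1.0² + 0.3²) ≈ 1.0 units.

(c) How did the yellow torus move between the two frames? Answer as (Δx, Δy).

(-1.1, -1.2)

The yellow torus started near (10.2, 7.3) and ended near (9.1, 6.1).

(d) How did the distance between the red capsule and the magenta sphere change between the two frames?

+2.6

They were about 7.0 units apart before and 9.6 after — 2.6 units further apart.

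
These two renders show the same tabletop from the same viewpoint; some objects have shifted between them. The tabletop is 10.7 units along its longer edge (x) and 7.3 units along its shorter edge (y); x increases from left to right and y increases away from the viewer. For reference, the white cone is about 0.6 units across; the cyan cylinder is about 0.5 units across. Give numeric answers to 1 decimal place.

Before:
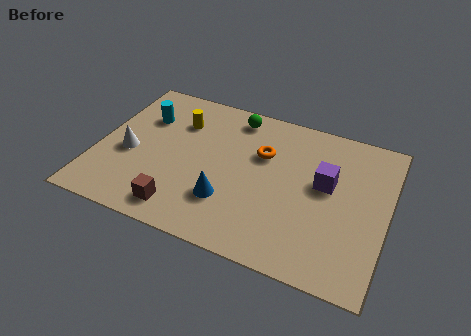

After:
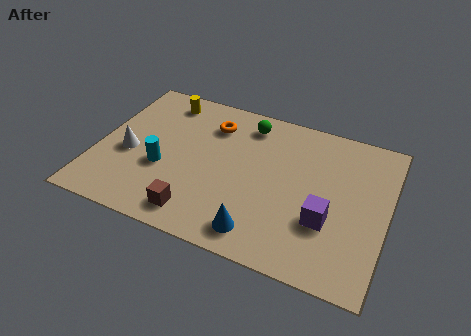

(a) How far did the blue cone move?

1.6

From (5.0, 2.1) to (6.3, 1.1), the blue cone covered √(1.3² + 1.0²) ≈ 1.6 units.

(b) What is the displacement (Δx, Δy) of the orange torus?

(-2.0, 0.8)

The orange torus was at about (6.0, 4.8) and moved to about (4.0, 5.6).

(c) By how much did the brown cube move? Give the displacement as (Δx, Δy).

(0.6, 0.0)

From the two frames, the brown cube sits at roughly (3.4, 1.1) before and (4.0, 1.1) after.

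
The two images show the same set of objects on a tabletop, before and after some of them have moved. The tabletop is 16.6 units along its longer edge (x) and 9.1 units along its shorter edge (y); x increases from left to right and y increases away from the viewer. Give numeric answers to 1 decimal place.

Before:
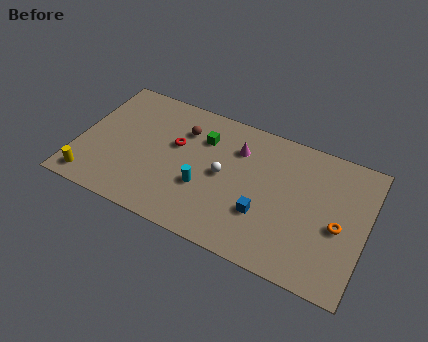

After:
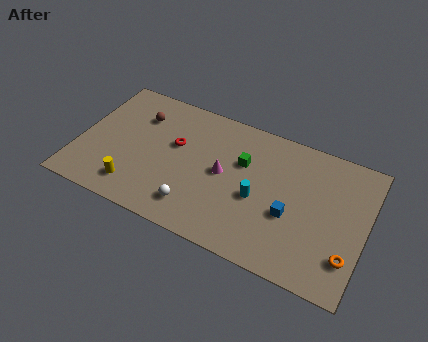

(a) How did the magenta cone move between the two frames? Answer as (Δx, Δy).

(-0.6, -2.0)

The magenta cone started near (9.0, 6.7) and ended near (8.4, 4.7).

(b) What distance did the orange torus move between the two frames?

1.8

The orange torus moved from about (15.1, 4.0) to (15.8, 2.3), a distance of √(0.7² + 1.7²) ≈ 1.8.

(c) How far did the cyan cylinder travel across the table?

3.2

From (7.4, 3.3) to (10.5, 3.9), the cyan cylinder covered √(3.1² + 0.6²) ≈ 3.2 units.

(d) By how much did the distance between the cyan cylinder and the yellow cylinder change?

+0.6

They were about 6.6 units apart before and 7.2 after — 0.6 units further apart.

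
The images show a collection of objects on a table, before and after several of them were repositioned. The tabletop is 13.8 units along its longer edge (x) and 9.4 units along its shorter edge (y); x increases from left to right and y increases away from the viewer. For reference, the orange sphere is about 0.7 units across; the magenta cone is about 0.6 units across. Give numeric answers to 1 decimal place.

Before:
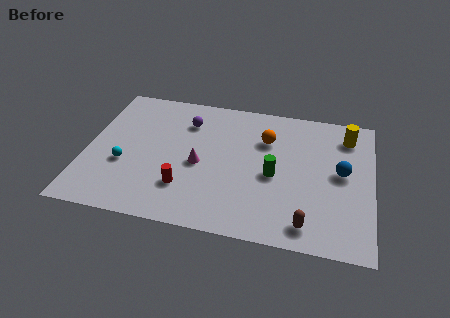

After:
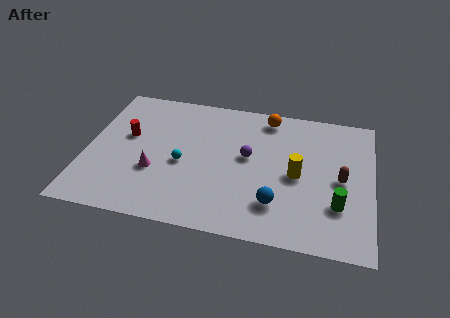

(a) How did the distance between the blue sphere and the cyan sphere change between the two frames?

-5.6

The distance was about 10.5 in the first image and 4.9 in the second, so they moved 5.6 units closer together.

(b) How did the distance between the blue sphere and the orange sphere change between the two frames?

+1.9

Before: roughly 4.0 units apart; after: 5.9. That's 1.9 units further apart.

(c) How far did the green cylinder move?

3.4

From (9.1, 4.2) to (12.2, 2.8), the green cylinder covered √(3.1² + 1.4²) ≈ 3.4 units.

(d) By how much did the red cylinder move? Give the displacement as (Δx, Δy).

(-3.0, 3.0)

From the two frames, the red cylinder sits at roughly (4.9, 2.5) before and (1.9, 5.5) after.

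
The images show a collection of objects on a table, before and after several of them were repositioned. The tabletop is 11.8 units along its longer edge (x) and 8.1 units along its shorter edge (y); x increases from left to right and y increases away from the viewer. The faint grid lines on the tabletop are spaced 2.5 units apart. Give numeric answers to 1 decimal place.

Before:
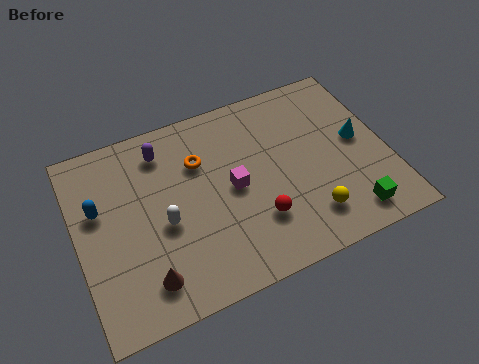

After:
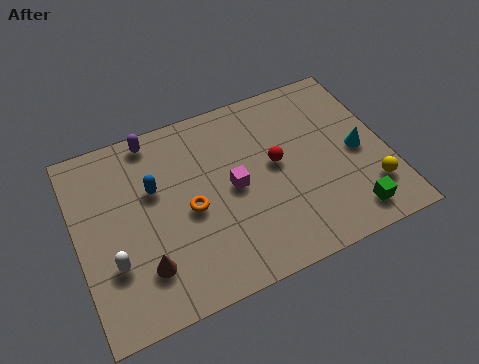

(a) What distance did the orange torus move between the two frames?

2.0

From (4.8, 5.6) to (4.2, 3.7), the orange torus covered √(0.6² + 1.9²) ≈ 2.0 units.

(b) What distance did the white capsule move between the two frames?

2.2

From (3.2, 3.5) to (1.2, 2.6), the white capsule covered √(2.0² + 0.9²) ≈ 2.2 units.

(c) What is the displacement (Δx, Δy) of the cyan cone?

(-0.1, -0.5)

The cyan cone started near (10.8, 4.3) and ended near (10.7, 3.8).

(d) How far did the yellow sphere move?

2.4

The yellow sphere was near (8.5, 1.7) before and (10.9, 2.0) after, so it travelled √(2.4² + 0.3²) ≈ 2.4 units.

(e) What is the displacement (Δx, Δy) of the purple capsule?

(-0.3, 0.7)

The purple capsule started near (3.5, 6.6) and ended near (3.2, 7.3).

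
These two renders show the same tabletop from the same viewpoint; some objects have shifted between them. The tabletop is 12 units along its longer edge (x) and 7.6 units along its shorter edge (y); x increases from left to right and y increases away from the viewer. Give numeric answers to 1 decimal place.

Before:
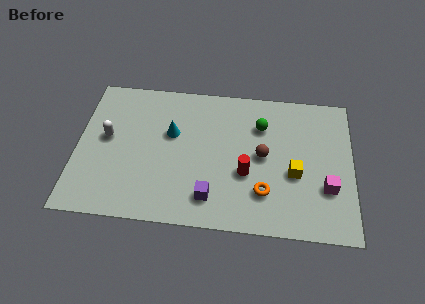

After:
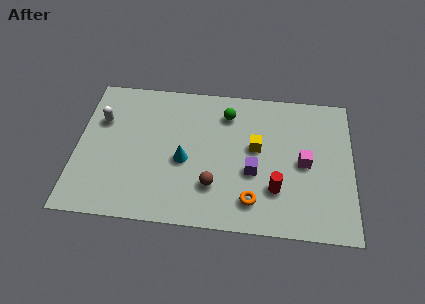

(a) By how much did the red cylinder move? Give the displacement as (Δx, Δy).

(1.3, -0.7)

The red cylinder started near (7.4, 2.9) and ended near (8.7, 2.2).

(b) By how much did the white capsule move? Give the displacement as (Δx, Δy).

(-0.3, 0.9)

The white capsule started near (1.3, 4.2) and ended near (1.0, 5.1).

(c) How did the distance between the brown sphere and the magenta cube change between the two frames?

+1.1

Before: roughly 3.1 units apart; after: 4.2. That's 1.1 units further apart.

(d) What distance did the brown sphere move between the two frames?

2.8

The brown sphere was near (8.1, 3.9) before and (6.0, 2.1) after, so it travelled √(2.1² + 1.8²) ≈ 2.8 units.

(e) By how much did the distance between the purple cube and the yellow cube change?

-2.6

They were about 3.9 units apart before and 1.3 after — 2.6 units closer together.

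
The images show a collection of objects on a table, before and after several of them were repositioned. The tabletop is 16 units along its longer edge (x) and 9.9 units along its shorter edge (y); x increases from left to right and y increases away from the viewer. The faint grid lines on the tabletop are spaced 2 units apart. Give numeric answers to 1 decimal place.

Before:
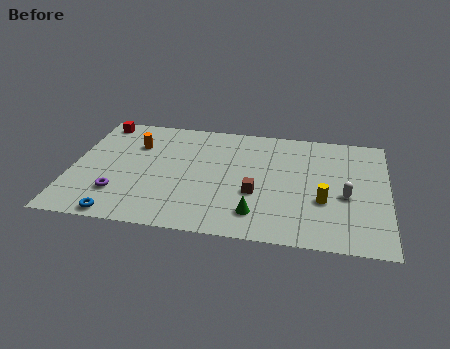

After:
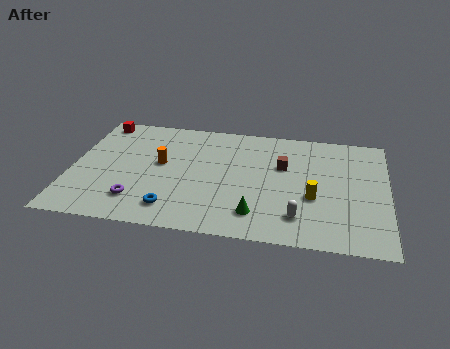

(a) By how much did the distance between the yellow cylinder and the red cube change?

-0.5

The distance was about 12.8 in the first image and 12.3 in the second, so they moved 0.5 units closer together.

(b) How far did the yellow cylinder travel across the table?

0.5

The yellow cylinder was near (12.8, 3.6) before and (12.3, 3.8) after, so it travelled √(0.5² + 0.2²) ≈ 0.5 units.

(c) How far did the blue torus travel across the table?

2.8

From (2.7, 0.8) to (5.3, 1.8), the blue torus covered √(2.6² + 1.0²) ≈ 2.8 units.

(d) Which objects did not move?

the red cube and the green cone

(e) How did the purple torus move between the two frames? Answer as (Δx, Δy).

(1.0, -0.4)

From the two frames, the purple torus sits at roughly (2.5, 2.6) before and (3.5, 2.2) after.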